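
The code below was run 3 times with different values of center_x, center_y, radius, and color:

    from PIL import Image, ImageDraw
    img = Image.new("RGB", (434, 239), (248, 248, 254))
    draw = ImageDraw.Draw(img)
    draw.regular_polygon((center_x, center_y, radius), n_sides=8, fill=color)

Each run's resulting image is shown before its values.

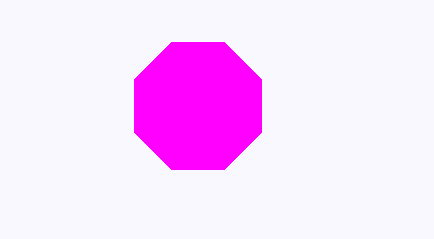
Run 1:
center_x = 198, center_y = 106, radius = 69, color = 'magenta'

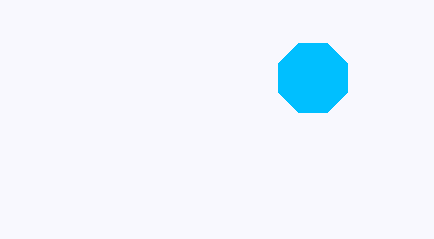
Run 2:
center_x = 313
center_y = 78
radius = 37
color = 'deepskyblue'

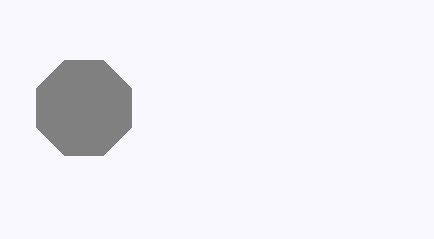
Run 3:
center_x = 84; center_y = 108; radius = 51; color = 'gray'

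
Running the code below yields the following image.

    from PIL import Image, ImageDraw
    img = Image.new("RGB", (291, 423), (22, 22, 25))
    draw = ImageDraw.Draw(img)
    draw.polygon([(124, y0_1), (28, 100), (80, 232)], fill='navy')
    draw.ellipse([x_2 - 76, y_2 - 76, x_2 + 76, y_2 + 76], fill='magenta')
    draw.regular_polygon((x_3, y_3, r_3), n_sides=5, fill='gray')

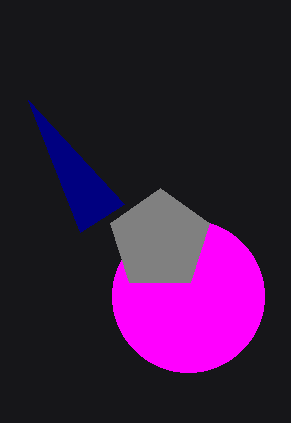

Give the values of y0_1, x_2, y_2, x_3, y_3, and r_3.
y0_1 = 204; x_2 = 188; y_2 = 296; x_3 = 160; y_3 = 240; r_3 = 52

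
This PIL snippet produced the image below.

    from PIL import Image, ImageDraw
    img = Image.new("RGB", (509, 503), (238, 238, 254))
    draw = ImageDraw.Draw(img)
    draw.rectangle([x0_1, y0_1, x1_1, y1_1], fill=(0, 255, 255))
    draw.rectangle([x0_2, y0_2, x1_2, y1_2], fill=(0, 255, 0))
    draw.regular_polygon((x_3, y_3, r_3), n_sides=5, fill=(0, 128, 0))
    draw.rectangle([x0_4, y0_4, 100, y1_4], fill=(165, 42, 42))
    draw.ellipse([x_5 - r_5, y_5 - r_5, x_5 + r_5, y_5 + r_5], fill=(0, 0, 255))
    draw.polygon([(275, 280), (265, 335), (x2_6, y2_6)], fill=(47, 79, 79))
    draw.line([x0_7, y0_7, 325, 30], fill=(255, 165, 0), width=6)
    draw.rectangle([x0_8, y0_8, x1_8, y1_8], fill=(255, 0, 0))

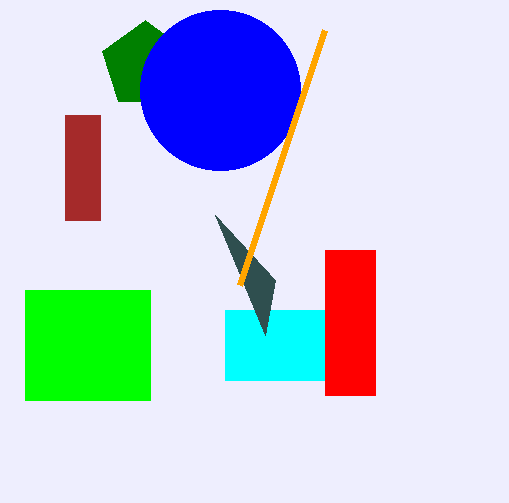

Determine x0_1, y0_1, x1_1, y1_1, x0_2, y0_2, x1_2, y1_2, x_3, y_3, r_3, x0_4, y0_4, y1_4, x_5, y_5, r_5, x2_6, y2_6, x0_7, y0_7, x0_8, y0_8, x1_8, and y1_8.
x0_1 = 225
y0_1 = 310
x1_1 = 325
y1_1 = 380
x0_2 = 25
y0_2 = 290
x1_2 = 150
y1_2 = 400
x_3 = 145
y_3 = 65
r_3 = 45
x0_4 = 65
y0_4 = 115
y1_4 = 220
x_5 = 220
y_5 = 90
r_5 = 80
x2_6 = 215
y2_6 = 215
x0_7 = 240
y0_7 = 285
x0_8 = 325
y0_8 = 250
x1_8 = 375
y1_8 = 395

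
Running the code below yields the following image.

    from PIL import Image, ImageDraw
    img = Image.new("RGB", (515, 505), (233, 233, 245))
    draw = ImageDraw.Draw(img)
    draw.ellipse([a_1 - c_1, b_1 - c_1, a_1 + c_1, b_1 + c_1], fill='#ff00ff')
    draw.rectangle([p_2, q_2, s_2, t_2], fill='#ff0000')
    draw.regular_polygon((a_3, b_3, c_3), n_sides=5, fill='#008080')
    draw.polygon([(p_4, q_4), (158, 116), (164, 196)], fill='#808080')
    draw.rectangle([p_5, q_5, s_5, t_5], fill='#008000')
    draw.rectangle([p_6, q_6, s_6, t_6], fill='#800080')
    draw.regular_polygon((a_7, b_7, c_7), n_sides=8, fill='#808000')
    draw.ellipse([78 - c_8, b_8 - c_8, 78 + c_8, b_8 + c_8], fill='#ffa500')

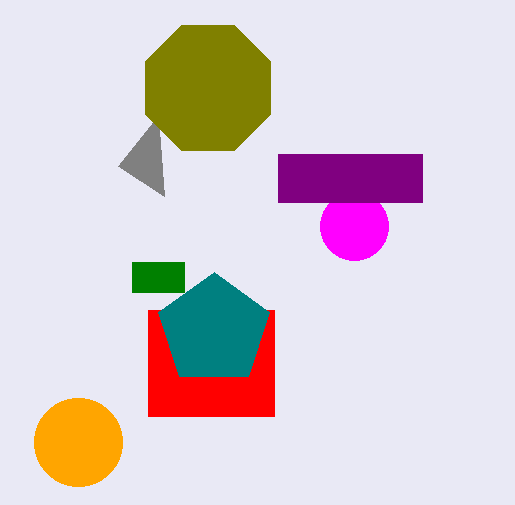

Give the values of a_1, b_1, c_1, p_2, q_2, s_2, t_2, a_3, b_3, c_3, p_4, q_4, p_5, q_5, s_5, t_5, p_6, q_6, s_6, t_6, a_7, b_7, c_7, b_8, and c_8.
a_1 = 354; b_1 = 226; c_1 = 34; p_2 = 148; q_2 = 310; s_2 = 274; t_2 = 416; a_3 = 214; b_3 = 330; c_3 = 58; p_4 = 118; q_4 = 166; p_5 = 132; q_5 = 262; s_5 = 184; t_5 = 292; p_6 = 278; q_6 = 154; s_6 = 422; t_6 = 202; a_7 = 208; b_7 = 88; c_7 = 68; b_8 = 442; c_8 = 44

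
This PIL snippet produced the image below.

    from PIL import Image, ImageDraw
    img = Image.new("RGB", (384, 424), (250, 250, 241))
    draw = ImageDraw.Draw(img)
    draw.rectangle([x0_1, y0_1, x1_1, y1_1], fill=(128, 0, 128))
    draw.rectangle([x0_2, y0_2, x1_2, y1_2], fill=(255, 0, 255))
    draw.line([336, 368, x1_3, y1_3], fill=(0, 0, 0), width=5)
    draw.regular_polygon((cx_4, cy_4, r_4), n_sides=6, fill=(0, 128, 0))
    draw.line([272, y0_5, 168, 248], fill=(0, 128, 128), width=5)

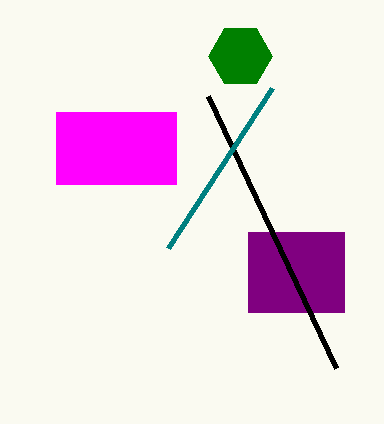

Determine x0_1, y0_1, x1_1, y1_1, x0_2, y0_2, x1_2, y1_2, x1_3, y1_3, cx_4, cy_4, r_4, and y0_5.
x0_1 = 248, y0_1 = 232, x1_1 = 344, y1_1 = 312, x0_2 = 56, y0_2 = 112, x1_2 = 176, y1_2 = 184, x1_3 = 208, y1_3 = 96, cx_4 = 240, cy_4 = 56, r_4 = 32, y0_5 = 88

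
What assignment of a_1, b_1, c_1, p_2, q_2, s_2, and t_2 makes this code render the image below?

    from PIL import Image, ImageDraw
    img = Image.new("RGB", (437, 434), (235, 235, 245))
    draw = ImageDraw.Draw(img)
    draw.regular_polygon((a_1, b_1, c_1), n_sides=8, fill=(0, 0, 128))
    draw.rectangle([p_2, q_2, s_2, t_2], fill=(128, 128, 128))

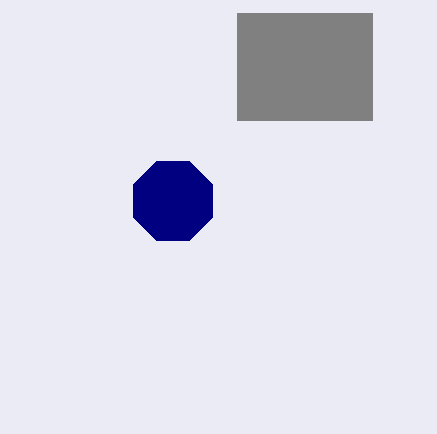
a_1 = 173; b_1 = 201; c_1 = 43; p_2 = 237; q_2 = 13; s_2 = 372; t_2 = 120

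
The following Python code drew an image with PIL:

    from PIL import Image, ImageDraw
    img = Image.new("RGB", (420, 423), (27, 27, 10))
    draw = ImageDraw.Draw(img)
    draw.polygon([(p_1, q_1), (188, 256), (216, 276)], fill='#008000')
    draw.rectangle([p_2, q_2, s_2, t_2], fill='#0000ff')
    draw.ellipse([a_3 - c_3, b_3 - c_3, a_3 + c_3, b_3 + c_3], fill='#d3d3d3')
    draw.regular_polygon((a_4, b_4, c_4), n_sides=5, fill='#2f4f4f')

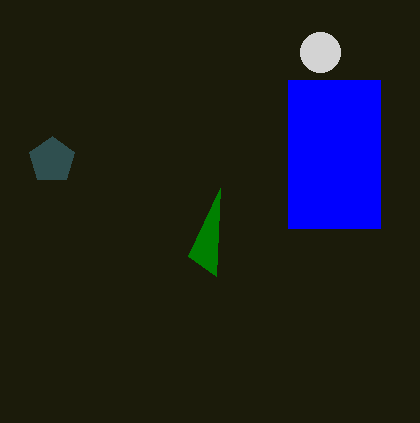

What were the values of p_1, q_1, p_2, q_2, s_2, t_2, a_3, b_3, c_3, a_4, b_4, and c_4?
p_1 = 220; q_1 = 188; p_2 = 288; q_2 = 80; s_2 = 380; t_2 = 228; a_3 = 320; b_3 = 52; c_3 = 20; a_4 = 52; b_4 = 160; c_4 = 24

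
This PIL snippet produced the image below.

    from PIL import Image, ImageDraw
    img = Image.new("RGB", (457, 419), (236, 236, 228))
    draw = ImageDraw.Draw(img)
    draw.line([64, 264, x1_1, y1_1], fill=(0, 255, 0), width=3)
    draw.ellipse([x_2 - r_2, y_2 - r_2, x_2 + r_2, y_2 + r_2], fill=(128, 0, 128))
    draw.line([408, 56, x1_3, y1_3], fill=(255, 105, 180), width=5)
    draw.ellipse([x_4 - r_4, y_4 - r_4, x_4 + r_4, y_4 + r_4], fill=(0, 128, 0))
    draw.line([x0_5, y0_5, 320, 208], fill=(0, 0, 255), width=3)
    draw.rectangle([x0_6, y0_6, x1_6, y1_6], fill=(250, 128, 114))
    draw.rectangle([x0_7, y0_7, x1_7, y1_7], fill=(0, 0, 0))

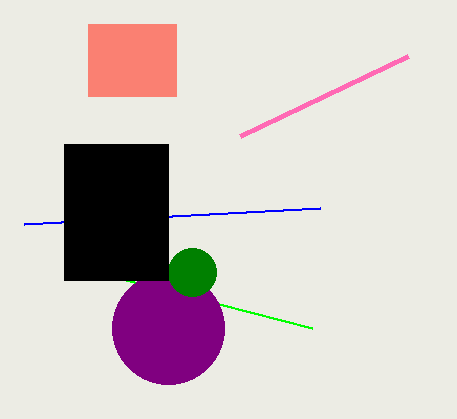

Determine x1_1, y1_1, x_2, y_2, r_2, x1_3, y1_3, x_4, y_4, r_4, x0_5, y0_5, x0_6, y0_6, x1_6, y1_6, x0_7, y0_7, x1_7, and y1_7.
x1_1 = 312
y1_1 = 328
x_2 = 168
y_2 = 328
r_2 = 56
x1_3 = 240
y1_3 = 136
x_4 = 192
y_4 = 272
r_4 = 24
x0_5 = 24
y0_5 = 224
x0_6 = 88
y0_6 = 24
x1_6 = 176
y1_6 = 96
x0_7 = 64
y0_7 = 144
x1_7 = 168
y1_7 = 280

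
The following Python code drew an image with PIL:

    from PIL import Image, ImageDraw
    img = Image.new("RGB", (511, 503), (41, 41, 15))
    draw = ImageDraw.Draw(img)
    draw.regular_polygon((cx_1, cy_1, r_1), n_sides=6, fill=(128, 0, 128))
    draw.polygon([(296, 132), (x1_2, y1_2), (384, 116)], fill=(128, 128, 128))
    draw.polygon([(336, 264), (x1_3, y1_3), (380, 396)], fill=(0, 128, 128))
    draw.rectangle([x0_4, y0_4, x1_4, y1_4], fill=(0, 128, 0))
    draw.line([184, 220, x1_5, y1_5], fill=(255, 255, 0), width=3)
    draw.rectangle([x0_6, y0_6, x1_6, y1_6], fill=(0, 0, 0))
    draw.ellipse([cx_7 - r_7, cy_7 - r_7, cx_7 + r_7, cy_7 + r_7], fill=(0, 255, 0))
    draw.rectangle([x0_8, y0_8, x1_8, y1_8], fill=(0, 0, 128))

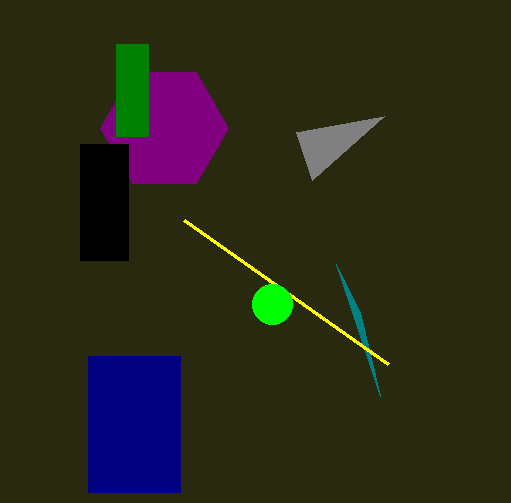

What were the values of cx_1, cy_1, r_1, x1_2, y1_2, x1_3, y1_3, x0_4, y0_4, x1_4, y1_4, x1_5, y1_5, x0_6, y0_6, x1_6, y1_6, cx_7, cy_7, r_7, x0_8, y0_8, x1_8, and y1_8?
cx_1 = 164
cy_1 = 128
r_1 = 64
x1_2 = 312
y1_2 = 180
x1_3 = 360
y1_3 = 312
x0_4 = 116
y0_4 = 44
x1_4 = 148
y1_4 = 136
x1_5 = 388
y1_5 = 364
x0_6 = 80
y0_6 = 144
x1_6 = 128
y1_6 = 260
cx_7 = 272
cy_7 = 304
r_7 = 20
x0_8 = 88
y0_8 = 356
x1_8 = 180
y1_8 = 492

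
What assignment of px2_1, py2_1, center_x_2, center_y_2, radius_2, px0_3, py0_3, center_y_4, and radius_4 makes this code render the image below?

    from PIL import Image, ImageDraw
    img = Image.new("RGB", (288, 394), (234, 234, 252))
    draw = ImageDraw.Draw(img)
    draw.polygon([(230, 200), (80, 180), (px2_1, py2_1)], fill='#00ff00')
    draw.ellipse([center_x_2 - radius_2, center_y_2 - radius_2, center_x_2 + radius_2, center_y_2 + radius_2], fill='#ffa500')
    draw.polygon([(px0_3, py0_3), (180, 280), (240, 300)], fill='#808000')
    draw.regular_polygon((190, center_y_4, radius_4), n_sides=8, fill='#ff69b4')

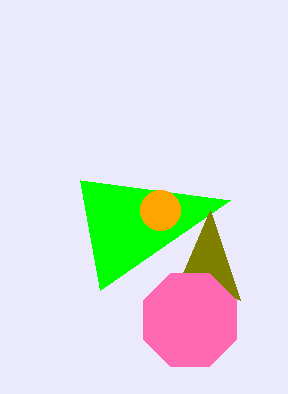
px2_1 = 100
py2_1 = 290
center_x_2 = 160
center_y_2 = 210
radius_2 = 20
px0_3 = 210
py0_3 = 210
center_y_4 = 320
radius_4 = 50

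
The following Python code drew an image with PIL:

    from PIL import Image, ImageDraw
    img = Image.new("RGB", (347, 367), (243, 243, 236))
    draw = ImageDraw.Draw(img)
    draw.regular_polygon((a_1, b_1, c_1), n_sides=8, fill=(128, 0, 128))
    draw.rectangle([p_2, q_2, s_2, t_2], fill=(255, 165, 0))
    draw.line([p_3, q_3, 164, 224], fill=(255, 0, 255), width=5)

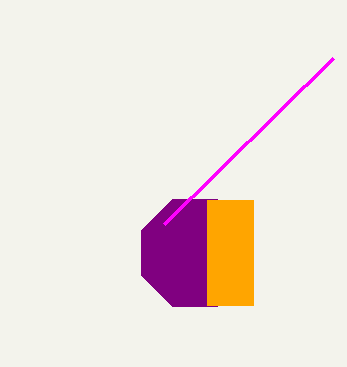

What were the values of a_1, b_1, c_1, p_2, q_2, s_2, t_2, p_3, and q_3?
a_1 = 195; b_1 = 253; c_1 = 58; p_2 = 207; q_2 = 200; s_2 = 253; t_2 = 305; p_3 = 333; q_3 = 58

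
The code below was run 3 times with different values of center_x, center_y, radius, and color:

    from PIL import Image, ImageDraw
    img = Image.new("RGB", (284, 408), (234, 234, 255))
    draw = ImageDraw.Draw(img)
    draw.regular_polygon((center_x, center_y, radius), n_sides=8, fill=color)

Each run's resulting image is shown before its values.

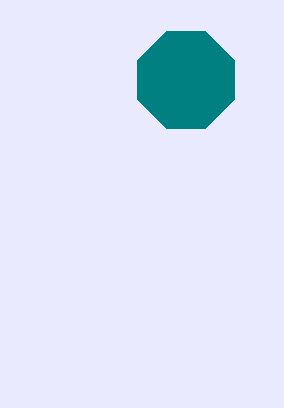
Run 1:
center_x = 186
center_y = 80
radius = 52
color = 'teal'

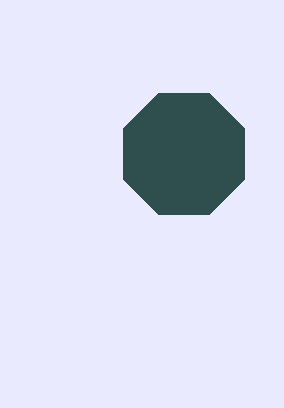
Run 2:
center_x = 184; center_y = 154; radius = 66; color = 'darkslategray'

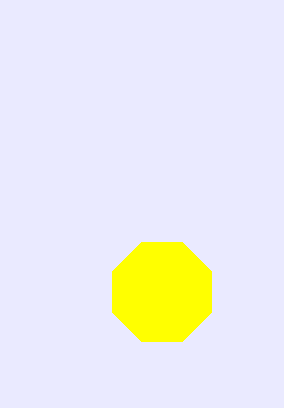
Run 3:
center_x = 162, center_y = 292, radius = 54, color = 'yellow'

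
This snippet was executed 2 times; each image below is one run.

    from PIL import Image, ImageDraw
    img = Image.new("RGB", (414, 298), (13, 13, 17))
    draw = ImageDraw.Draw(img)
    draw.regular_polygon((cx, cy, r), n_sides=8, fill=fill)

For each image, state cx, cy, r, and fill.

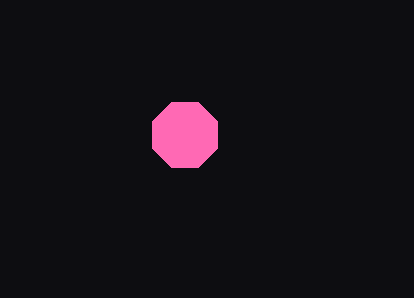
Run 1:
cx = 185
cy = 135
r = 35
fill = 'hotpink'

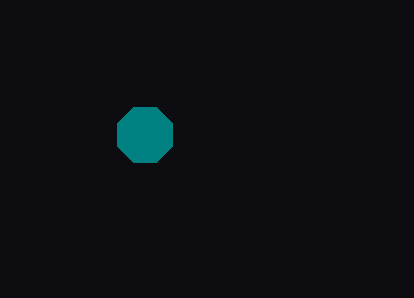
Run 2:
cx = 145; cy = 135; r = 30; fill = 'teal'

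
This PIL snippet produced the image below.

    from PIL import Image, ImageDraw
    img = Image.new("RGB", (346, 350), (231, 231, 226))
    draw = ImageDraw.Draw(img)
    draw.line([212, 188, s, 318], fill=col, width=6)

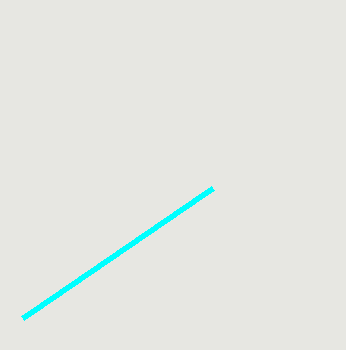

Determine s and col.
s = 22, col = 'cyan'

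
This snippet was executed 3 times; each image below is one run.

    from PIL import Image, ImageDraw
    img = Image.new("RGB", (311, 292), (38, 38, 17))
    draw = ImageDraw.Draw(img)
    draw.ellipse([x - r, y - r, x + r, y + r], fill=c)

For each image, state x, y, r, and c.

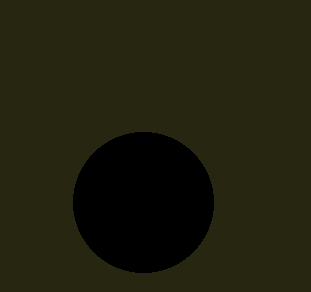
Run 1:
x = 143; y = 202; r = 70; c = 'black'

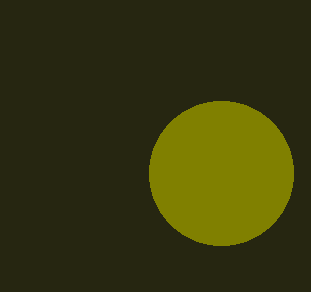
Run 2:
x = 221; y = 173; r = 72; c = 'olive'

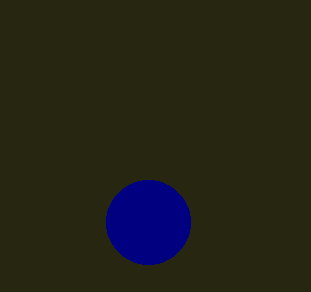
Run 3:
x = 148
y = 222
r = 42
c = 'navy'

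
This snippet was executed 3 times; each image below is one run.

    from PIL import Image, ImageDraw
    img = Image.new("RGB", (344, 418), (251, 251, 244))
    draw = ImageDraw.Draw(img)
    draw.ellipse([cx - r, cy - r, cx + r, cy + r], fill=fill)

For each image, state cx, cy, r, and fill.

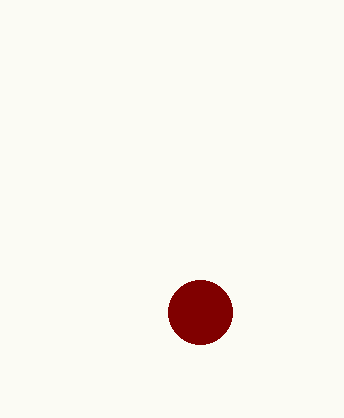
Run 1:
cx = 200
cy = 312
r = 32
fill = 'maroon'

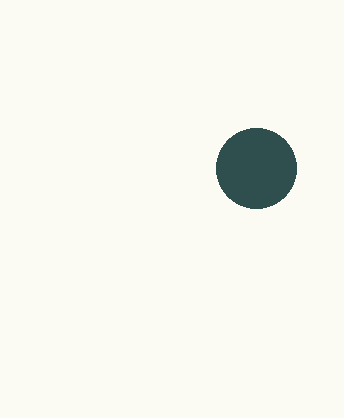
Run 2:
cx = 256; cy = 168; r = 40; fill = 'darkslategray'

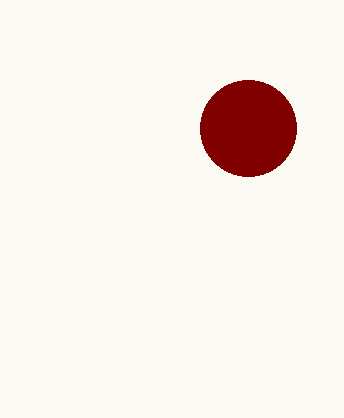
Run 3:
cx = 248
cy = 128
r = 48
fill = 'maroon'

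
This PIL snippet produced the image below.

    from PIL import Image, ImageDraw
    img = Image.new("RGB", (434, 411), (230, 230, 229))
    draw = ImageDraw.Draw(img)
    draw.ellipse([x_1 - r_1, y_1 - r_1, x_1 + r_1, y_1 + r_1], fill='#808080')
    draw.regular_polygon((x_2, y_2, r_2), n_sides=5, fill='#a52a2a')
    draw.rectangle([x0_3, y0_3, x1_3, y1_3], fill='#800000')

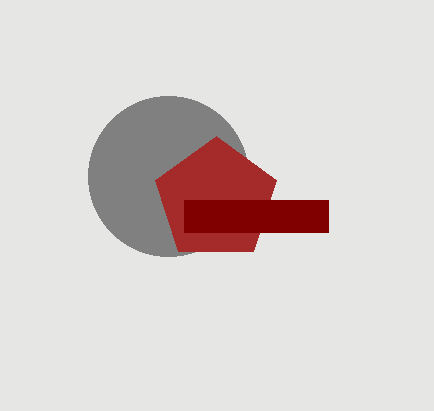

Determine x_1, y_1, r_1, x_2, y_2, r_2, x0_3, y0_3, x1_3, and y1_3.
x_1 = 168, y_1 = 176, r_1 = 80, x_2 = 216, y_2 = 200, r_2 = 64, x0_3 = 184, y0_3 = 200, x1_3 = 328, y1_3 = 232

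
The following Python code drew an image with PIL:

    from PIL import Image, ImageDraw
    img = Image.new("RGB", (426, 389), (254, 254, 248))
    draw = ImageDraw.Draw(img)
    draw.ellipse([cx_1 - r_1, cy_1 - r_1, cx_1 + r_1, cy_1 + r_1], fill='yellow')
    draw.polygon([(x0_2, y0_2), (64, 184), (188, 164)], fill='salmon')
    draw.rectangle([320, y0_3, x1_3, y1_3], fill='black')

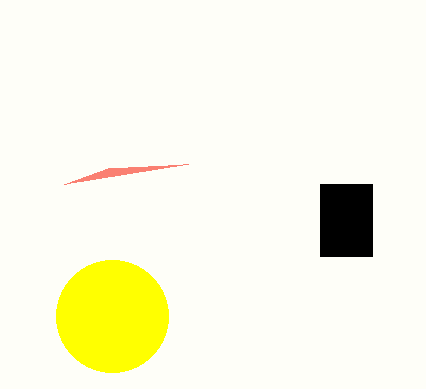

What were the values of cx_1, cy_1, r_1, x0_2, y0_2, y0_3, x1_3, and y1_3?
cx_1 = 112, cy_1 = 316, r_1 = 56, x0_2 = 108, y0_2 = 168, y0_3 = 184, x1_3 = 372, y1_3 = 256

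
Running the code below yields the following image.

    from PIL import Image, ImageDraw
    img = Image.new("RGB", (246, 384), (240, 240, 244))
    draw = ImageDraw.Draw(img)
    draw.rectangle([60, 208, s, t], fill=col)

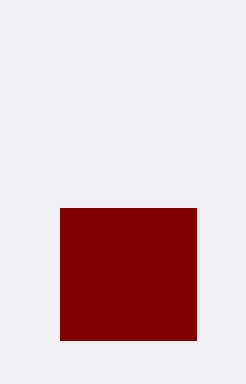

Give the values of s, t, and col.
s = 196, t = 340, col = 'maroon'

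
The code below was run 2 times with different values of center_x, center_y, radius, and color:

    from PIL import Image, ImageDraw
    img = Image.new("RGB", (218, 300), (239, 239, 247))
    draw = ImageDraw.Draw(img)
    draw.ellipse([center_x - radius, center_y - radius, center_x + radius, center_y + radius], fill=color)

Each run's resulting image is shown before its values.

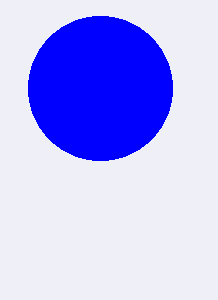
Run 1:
center_x = 100
center_y = 88
radius = 72
color = 'blue'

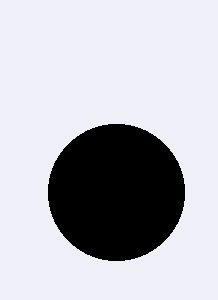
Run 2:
center_x = 116; center_y = 192; radius = 68; color = 'black'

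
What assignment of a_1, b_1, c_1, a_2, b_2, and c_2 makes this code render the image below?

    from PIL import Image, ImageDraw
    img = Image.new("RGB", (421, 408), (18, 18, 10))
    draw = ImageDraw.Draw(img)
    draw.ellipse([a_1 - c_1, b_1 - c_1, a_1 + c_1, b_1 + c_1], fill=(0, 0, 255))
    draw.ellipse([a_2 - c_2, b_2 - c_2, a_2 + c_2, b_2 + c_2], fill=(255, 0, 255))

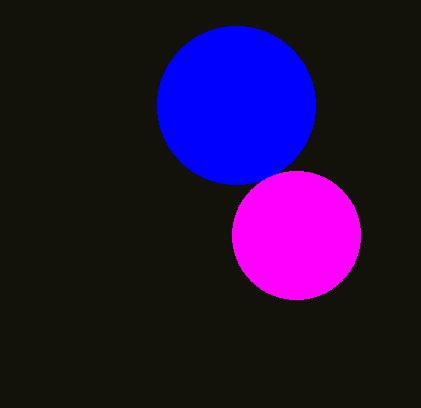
a_1 = 236; b_1 = 105; c_1 = 79; a_2 = 296; b_2 = 235; c_2 = 64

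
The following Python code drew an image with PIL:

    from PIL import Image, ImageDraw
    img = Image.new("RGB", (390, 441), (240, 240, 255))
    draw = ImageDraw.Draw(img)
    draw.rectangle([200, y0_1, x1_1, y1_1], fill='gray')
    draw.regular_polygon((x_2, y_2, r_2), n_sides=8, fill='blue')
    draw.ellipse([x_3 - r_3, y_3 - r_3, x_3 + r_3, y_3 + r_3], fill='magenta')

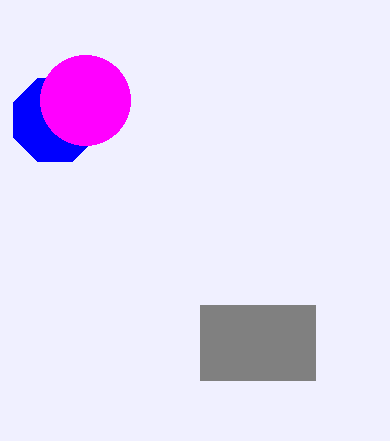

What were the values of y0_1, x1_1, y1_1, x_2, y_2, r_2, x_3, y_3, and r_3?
y0_1 = 305; x1_1 = 315; y1_1 = 380; x_2 = 55; y_2 = 120; r_2 = 45; x_3 = 85; y_3 = 100; r_3 = 45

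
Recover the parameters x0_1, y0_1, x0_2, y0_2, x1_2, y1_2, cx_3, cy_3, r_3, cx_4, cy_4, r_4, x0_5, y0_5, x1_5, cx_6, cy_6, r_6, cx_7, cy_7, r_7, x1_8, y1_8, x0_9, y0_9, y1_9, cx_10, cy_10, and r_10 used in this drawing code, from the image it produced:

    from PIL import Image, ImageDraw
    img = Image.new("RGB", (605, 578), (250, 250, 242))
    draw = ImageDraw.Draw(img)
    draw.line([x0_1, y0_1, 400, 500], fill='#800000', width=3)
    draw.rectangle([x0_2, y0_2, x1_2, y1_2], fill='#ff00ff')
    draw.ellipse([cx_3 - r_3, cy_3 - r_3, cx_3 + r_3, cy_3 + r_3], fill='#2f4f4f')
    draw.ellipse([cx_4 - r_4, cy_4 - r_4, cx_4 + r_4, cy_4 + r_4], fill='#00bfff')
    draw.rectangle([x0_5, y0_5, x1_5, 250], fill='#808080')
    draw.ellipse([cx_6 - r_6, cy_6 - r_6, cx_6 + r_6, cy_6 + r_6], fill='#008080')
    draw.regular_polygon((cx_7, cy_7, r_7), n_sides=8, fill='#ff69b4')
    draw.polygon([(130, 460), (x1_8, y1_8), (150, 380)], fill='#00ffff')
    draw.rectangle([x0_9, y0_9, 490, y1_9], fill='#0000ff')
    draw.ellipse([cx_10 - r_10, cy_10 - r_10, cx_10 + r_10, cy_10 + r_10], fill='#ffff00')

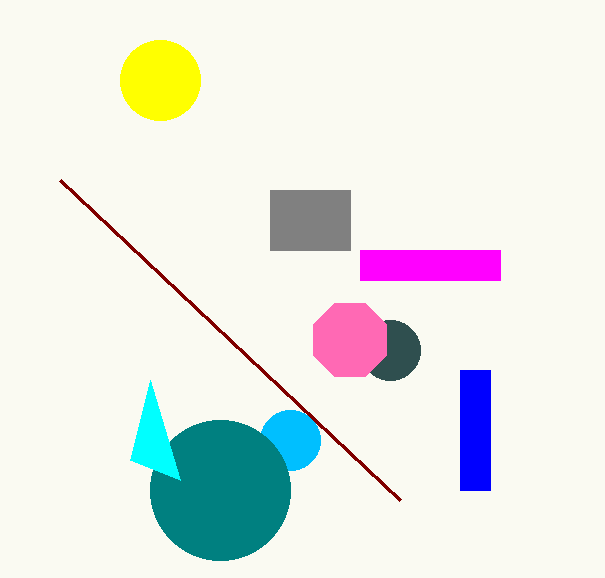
x0_1 = 60, y0_1 = 180, x0_2 = 360, y0_2 = 250, x1_2 = 500, y1_2 = 280, cx_3 = 390, cy_3 = 350, r_3 = 30, cx_4 = 290, cy_4 = 440, r_4 = 30, x0_5 = 270, y0_5 = 190, x1_5 = 350, cx_6 = 220, cy_6 = 490, r_6 = 70, cx_7 = 350, cy_7 = 340, r_7 = 40, x1_8 = 180, y1_8 = 480, x0_9 = 460, y0_9 = 370, y1_9 = 490, cx_10 = 160, cy_10 = 80, r_10 = 40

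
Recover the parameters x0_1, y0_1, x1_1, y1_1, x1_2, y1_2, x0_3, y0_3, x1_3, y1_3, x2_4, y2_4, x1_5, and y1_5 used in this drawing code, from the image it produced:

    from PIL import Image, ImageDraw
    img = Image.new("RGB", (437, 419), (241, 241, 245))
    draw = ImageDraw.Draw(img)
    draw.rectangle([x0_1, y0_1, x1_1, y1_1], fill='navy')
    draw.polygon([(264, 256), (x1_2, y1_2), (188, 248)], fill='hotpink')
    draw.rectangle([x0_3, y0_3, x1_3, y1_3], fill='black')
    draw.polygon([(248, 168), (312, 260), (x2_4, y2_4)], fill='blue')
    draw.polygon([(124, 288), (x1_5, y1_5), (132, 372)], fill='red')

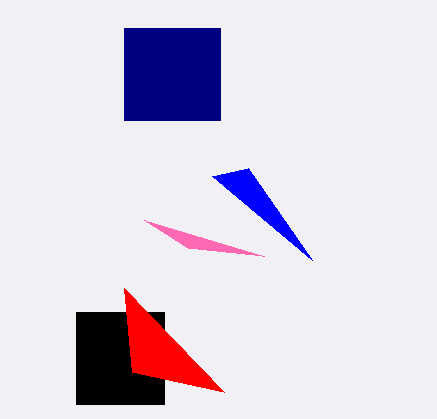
x0_1 = 124
y0_1 = 28
x1_1 = 220
y1_1 = 120
x1_2 = 144
y1_2 = 220
x0_3 = 76
y0_3 = 312
x1_3 = 164
y1_3 = 404
x2_4 = 212
y2_4 = 176
x1_5 = 224
y1_5 = 392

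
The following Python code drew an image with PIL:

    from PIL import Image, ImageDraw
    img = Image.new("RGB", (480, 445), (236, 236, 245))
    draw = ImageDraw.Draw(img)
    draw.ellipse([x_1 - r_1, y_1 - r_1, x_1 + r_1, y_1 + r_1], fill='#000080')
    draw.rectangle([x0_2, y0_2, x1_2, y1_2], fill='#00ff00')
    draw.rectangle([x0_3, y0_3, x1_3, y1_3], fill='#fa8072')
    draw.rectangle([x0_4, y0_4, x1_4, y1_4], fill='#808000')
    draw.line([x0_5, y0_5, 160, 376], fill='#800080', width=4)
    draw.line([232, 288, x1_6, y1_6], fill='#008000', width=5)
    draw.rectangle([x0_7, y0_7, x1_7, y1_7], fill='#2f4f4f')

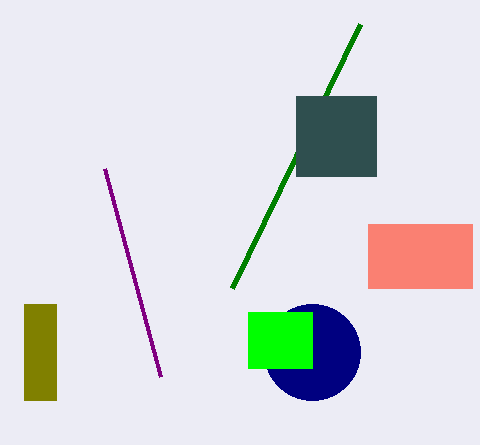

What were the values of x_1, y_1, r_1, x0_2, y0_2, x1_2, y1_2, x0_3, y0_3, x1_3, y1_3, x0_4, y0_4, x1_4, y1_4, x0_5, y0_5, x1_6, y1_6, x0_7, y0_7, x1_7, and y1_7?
x_1 = 312
y_1 = 352
r_1 = 48
x0_2 = 248
y0_2 = 312
x1_2 = 312
y1_2 = 368
x0_3 = 368
y0_3 = 224
x1_3 = 472
y1_3 = 288
x0_4 = 24
y0_4 = 304
x1_4 = 56
y1_4 = 400
x0_5 = 104
y0_5 = 168
x1_6 = 360
y1_6 = 24
x0_7 = 296
y0_7 = 96
x1_7 = 376
y1_7 = 176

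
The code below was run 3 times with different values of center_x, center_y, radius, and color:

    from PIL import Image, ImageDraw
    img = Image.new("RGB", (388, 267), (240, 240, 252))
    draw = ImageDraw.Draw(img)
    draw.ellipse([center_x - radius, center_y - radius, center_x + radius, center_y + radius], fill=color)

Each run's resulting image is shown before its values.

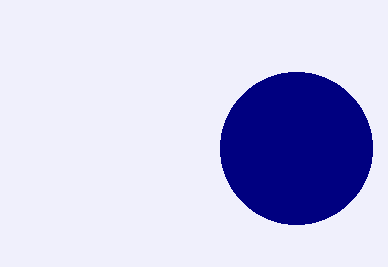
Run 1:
center_x = 296; center_y = 148; radius = 76; color = 'navy'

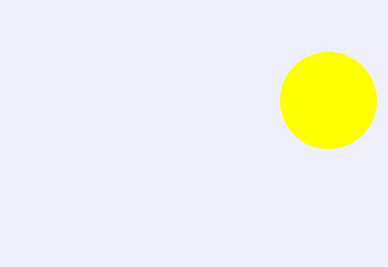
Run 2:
center_x = 328, center_y = 100, radius = 48, color = 'yellow'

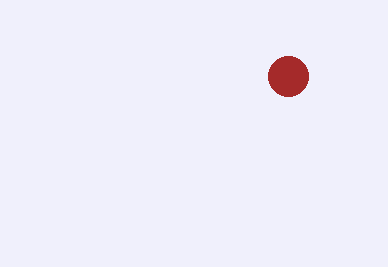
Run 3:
center_x = 288
center_y = 76
radius = 20
color = 'brown'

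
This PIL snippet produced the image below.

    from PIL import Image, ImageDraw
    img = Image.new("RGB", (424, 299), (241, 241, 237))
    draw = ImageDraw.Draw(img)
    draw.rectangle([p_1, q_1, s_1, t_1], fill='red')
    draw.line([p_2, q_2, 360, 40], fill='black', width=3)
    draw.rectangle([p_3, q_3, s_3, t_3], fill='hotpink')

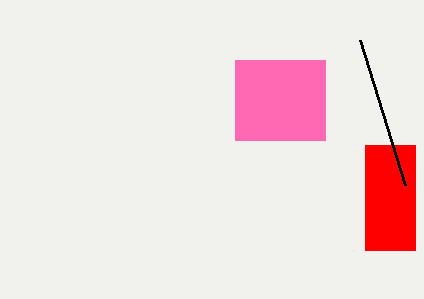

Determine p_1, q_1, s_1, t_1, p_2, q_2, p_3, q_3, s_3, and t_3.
p_1 = 365, q_1 = 145, s_1 = 415, t_1 = 250, p_2 = 405, q_2 = 185, p_3 = 235, q_3 = 60, s_3 = 325, t_3 = 140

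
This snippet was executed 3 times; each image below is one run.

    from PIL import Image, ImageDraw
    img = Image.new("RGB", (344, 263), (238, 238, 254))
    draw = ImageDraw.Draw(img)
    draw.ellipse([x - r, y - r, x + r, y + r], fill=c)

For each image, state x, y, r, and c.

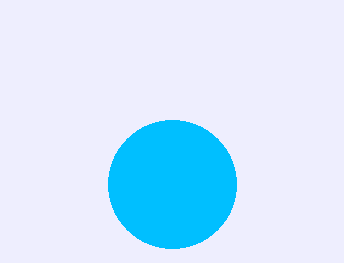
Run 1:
x = 172
y = 184
r = 64
c = 'deepskyblue'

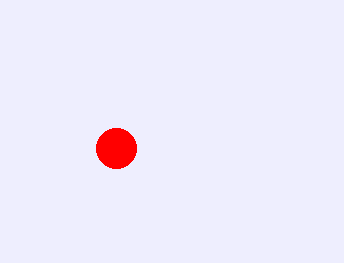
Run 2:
x = 116; y = 148; r = 20; c = 'red'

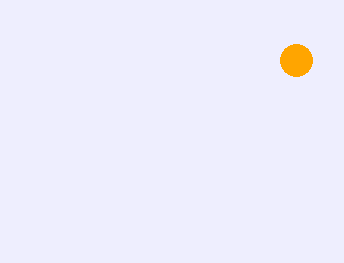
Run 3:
x = 296
y = 60
r = 16
c = 'orange'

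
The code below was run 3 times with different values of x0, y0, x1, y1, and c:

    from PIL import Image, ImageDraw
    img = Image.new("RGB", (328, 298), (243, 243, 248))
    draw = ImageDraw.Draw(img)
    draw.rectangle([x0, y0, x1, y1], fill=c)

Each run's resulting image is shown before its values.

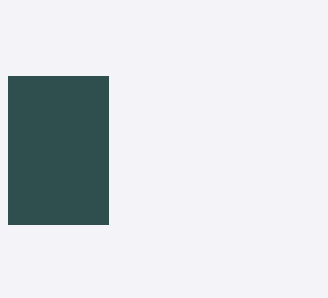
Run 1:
x0 = 8, y0 = 76, x1 = 108, y1 = 224, c = 'darkslategray'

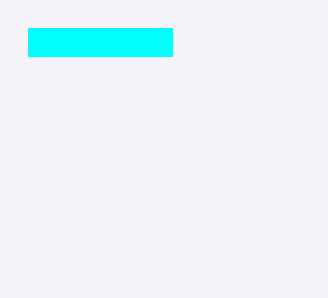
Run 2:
x0 = 28, y0 = 28, x1 = 172, y1 = 56, c = 'cyan'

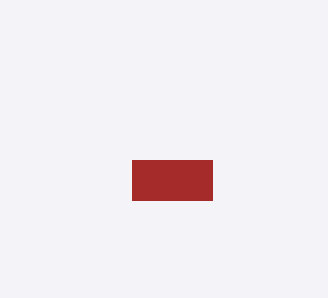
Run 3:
x0 = 132; y0 = 160; x1 = 212; y1 = 200; c = 'brown'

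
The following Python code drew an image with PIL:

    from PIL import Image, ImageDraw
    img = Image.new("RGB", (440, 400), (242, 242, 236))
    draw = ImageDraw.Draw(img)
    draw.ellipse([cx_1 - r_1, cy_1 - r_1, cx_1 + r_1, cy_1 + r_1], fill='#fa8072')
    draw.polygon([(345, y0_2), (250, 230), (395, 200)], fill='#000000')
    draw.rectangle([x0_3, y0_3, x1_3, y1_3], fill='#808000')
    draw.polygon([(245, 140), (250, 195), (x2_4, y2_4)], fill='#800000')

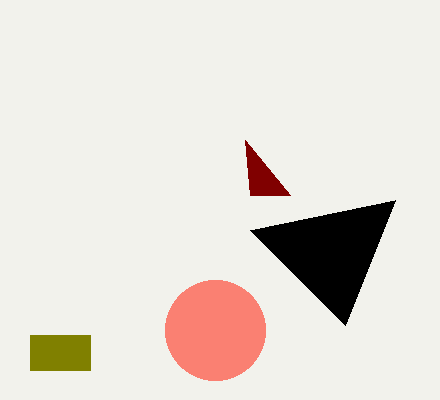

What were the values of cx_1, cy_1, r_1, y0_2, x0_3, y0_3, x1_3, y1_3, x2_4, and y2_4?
cx_1 = 215
cy_1 = 330
r_1 = 50
y0_2 = 325
x0_3 = 30
y0_3 = 335
x1_3 = 90
y1_3 = 370
x2_4 = 290
y2_4 = 195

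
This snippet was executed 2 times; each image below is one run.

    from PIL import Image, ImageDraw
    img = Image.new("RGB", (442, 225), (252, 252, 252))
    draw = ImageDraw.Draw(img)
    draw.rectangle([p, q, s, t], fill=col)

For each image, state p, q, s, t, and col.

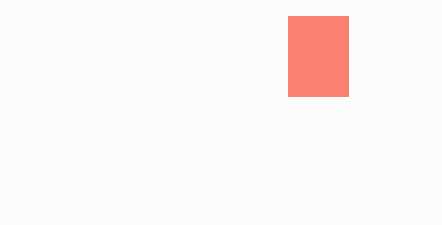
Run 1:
p = 288, q = 16, s = 348, t = 96, col = 'salmon'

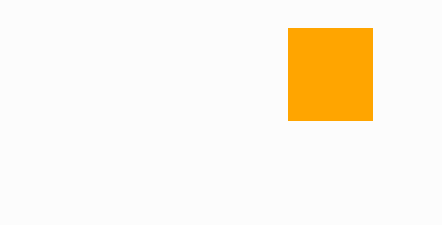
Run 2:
p = 288
q = 28
s = 372
t = 120
col = 'orange'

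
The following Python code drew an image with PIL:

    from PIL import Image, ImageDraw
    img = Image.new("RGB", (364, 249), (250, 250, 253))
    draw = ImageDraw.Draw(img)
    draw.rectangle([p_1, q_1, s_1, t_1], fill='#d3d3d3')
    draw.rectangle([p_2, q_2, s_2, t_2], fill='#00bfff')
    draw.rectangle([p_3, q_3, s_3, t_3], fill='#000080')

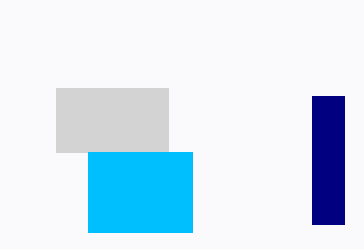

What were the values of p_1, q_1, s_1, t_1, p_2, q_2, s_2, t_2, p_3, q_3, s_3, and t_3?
p_1 = 56; q_1 = 88; s_1 = 168; t_1 = 152; p_2 = 88; q_2 = 152; s_2 = 192; t_2 = 232; p_3 = 312; q_3 = 96; s_3 = 344; t_3 = 224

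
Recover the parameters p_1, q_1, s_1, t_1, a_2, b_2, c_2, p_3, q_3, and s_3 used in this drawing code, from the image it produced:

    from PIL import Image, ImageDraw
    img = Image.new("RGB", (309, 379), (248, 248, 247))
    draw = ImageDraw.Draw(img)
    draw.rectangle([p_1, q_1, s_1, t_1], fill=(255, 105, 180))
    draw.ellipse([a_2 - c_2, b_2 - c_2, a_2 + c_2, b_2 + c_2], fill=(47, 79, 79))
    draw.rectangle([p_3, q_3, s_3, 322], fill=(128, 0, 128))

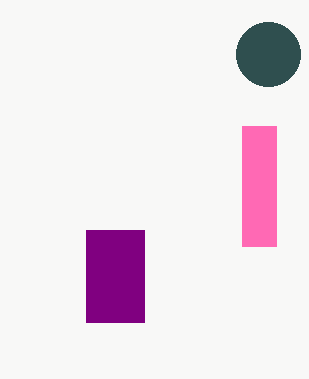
p_1 = 242, q_1 = 126, s_1 = 276, t_1 = 246, a_2 = 268, b_2 = 54, c_2 = 32, p_3 = 86, q_3 = 230, s_3 = 144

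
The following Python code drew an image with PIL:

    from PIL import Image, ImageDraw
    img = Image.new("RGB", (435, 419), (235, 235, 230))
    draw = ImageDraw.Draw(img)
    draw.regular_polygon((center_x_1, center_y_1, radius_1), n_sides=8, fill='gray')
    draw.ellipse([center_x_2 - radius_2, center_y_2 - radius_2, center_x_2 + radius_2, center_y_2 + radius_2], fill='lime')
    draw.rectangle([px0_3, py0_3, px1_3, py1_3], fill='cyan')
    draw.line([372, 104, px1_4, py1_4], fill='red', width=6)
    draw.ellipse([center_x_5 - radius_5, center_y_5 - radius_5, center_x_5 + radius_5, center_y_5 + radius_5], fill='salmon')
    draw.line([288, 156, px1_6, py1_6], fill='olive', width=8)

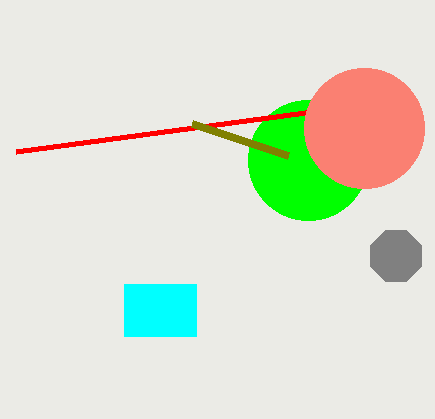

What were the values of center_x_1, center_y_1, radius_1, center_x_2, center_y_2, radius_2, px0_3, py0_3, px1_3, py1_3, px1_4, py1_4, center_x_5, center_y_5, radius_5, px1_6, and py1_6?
center_x_1 = 396; center_y_1 = 256; radius_1 = 28; center_x_2 = 308; center_y_2 = 160; radius_2 = 60; px0_3 = 124; py0_3 = 284; px1_3 = 196; py1_3 = 336; px1_4 = 16; py1_4 = 152; center_x_5 = 364; center_y_5 = 128; radius_5 = 60; px1_6 = 192; py1_6 = 124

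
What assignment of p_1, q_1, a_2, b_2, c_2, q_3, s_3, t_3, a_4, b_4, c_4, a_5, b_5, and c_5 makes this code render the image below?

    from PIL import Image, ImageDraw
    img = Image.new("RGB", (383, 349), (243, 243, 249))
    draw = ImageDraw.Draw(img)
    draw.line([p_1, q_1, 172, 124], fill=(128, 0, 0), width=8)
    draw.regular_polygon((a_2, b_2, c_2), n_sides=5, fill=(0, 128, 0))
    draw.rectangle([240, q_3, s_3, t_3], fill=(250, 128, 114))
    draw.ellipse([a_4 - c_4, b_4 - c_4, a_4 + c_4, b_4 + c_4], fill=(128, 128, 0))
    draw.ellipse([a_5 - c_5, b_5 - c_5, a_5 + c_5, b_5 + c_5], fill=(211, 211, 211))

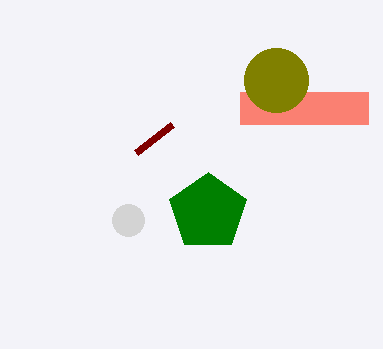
p_1 = 136
q_1 = 152
a_2 = 208
b_2 = 212
c_2 = 40
q_3 = 92
s_3 = 368
t_3 = 124
a_4 = 276
b_4 = 80
c_4 = 32
a_5 = 128
b_5 = 220
c_5 = 16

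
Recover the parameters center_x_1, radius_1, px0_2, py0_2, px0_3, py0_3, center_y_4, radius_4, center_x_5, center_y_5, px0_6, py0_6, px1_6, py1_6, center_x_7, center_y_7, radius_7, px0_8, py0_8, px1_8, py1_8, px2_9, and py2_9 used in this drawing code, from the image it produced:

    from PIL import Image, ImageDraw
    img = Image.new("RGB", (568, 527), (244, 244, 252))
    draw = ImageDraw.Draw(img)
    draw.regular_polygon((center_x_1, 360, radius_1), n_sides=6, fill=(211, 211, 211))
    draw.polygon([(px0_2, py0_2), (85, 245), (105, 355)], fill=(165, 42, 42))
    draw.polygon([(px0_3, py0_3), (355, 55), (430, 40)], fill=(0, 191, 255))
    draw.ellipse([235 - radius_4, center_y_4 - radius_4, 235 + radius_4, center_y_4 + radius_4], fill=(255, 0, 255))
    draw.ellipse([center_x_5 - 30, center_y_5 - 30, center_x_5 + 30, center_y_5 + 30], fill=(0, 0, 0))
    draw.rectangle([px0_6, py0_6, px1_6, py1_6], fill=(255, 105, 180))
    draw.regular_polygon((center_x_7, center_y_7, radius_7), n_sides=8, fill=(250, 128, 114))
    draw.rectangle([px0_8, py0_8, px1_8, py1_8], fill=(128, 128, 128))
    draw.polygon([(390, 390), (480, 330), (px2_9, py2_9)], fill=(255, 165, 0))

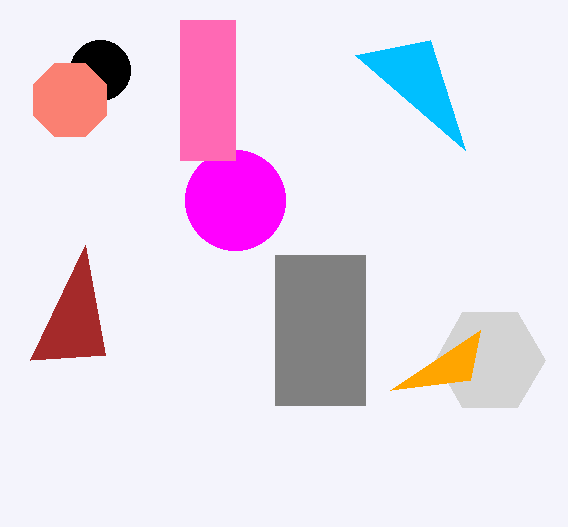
center_x_1 = 490, radius_1 = 55, px0_2 = 30, py0_2 = 360, px0_3 = 465, py0_3 = 150, center_y_4 = 200, radius_4 = 50, center_x_5 = 100, center_y_5 = 70, px0_6 = 180, py0_6 = 20, px1_6 = 235, py1_6 = 160, center_x_7 = 70, center_y_7 = 100, radius_7 = 40, px0_8 = 275, py0_8 = 255, px1_8 = 365, py1_8 = 405, px2_9 = 470, py2_9 = 380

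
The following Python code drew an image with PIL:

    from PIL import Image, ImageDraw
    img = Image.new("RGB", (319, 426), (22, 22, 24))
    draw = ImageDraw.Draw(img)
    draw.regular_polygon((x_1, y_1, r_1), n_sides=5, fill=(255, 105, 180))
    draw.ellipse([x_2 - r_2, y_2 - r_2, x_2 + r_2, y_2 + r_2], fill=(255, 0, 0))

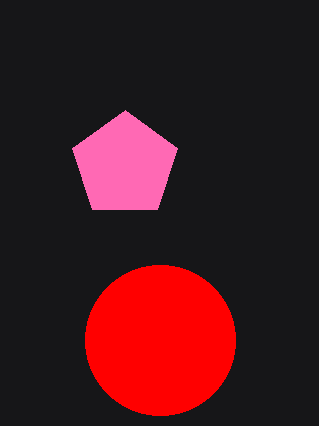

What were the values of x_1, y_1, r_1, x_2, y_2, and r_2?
x_1 = 125
y_1 = 165
r_1 = 55
x_2 = 160
y_2 = 340
r_2 = 75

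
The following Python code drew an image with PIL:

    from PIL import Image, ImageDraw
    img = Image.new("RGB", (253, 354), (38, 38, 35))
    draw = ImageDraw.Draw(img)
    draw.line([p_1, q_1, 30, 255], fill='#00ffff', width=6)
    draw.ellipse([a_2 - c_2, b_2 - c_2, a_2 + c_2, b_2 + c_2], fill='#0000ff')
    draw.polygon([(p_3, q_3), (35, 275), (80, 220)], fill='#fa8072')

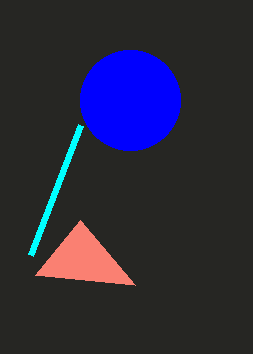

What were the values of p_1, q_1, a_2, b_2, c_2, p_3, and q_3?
p_1 = 80, q_1 = 125, a_2 = 130, b_2 = 100, c_2 = 50, p_3 = 135, q_3 = 285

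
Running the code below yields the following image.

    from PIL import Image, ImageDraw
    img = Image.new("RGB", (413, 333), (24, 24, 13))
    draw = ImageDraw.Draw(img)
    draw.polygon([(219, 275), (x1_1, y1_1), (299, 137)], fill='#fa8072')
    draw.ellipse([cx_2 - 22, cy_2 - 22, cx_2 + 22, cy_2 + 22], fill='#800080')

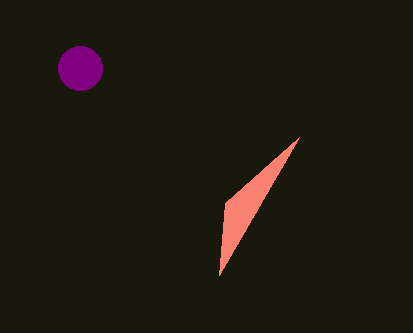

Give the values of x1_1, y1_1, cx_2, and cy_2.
x1_1 = 225, y1_1 = 203, cx_2 = 80, cy_2 = 68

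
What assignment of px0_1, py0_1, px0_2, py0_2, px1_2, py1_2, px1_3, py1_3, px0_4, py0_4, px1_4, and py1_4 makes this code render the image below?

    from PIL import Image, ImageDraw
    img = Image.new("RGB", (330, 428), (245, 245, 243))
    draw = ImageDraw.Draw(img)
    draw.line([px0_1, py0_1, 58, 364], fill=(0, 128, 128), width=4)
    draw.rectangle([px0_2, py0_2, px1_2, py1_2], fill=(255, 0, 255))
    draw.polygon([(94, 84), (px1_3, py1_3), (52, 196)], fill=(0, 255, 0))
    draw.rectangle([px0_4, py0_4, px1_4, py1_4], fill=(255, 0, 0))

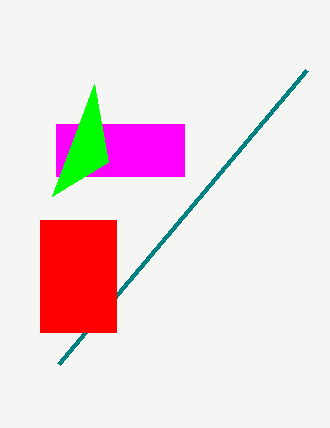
px0_1 = 306; py0_1 = 70; px0_2 = 56; py0_2 = 124; px1_2 = 184; py1_2 = 176; px1_3 = 108; py1_3 = 162; px0_4 = 40; py0_4 = 220; px1_4 = 116; py1_4 = 332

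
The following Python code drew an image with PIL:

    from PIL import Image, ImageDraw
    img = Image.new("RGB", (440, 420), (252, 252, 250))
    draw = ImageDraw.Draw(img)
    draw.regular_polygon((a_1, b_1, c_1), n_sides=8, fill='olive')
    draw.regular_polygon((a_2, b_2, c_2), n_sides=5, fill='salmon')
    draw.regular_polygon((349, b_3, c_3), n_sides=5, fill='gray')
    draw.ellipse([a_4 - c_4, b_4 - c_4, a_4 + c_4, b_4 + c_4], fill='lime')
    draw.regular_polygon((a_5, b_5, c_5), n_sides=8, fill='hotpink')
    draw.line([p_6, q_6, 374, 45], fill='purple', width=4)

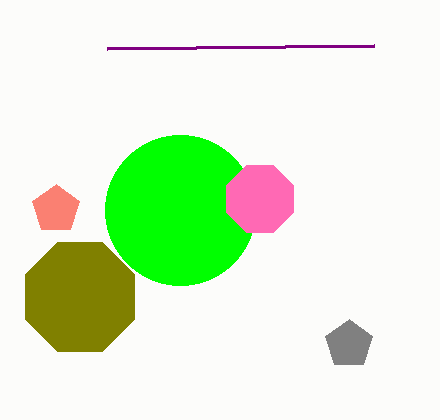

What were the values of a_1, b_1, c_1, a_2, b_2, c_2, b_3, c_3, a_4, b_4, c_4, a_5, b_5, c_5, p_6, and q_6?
a_1 = 80, b_1 = 297, c_1 = 59, a_2 = 56, b_2 = 209, c_2 = 25, b_3 = 344, c_3 = 25, a_4 = 180, b_4 = 210, c_4 = 75, a_5 = 260, b_5 = 199, c_5 = 36, p_6 = 107, q_6 = 48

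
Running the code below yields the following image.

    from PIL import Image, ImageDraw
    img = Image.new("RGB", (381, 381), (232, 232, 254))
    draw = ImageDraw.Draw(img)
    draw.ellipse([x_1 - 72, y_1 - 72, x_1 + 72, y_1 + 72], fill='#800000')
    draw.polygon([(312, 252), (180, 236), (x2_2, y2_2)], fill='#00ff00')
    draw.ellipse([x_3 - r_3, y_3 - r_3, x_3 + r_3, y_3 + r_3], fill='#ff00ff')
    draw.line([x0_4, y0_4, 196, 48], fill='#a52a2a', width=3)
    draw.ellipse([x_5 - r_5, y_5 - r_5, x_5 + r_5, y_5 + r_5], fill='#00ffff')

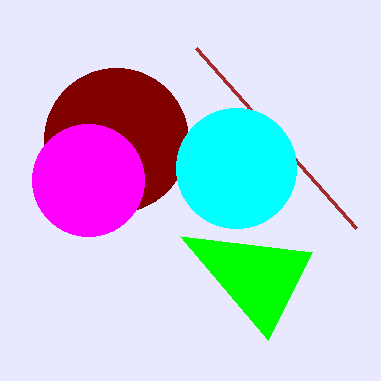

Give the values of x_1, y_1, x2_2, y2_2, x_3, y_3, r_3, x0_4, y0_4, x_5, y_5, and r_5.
x_1 = 116, y_1 = 140, x2_2 = 268, y2_2 = 340, x_3 = 88, y_3 = 180, r_3 = 56, x0_4 = 356, y0_4 = 228, x_5 = 236, y_5 = 168, r_5 = 60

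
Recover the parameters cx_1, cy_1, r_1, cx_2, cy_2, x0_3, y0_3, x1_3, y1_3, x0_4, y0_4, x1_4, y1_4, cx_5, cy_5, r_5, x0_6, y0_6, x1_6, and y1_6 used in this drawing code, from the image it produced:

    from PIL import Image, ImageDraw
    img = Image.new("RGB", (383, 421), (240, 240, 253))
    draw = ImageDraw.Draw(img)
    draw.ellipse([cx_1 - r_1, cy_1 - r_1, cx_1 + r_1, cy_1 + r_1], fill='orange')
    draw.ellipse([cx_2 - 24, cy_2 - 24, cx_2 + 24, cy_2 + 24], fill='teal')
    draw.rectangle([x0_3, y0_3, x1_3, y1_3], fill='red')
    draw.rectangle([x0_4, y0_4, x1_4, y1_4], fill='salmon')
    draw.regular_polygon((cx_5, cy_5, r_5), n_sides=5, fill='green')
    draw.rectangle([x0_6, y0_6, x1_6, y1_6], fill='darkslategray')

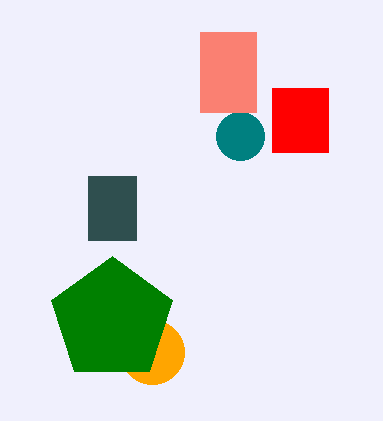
cx_1 = 152; cy_1 = 352; r_1 = 32; cx_2 = 240; cy_2 = 136; x0_3 = 272; y0_3 = 88; x1_3 = 328; y1_3 = 152; x0_4 = 200; y0_4 = 32; x1_4 = 256; y1_4 = 112; cx_5 = 112; cy_5 = 320; r_5 = 64; x0_6 = 88; y0_6 = 176; x1_6 = 136; y1_6 = 240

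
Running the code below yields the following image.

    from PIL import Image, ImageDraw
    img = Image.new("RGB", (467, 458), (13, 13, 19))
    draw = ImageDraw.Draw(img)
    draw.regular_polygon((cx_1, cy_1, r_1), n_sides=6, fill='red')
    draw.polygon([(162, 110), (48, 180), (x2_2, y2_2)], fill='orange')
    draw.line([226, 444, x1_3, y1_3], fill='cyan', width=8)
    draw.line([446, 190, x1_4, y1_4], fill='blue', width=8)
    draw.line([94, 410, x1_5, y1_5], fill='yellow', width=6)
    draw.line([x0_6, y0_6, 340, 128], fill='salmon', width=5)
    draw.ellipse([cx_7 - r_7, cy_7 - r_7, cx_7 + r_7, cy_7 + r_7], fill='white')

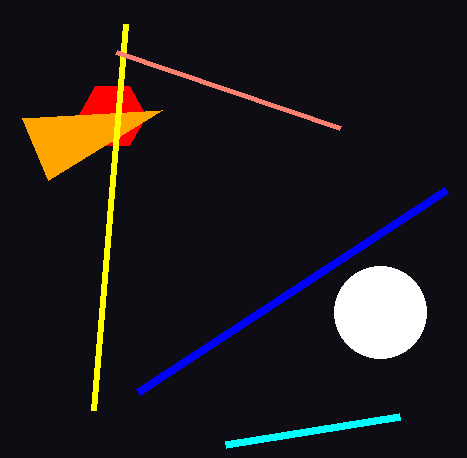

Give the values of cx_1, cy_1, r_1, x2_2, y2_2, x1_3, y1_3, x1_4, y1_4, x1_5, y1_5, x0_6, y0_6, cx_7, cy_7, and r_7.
cx_1 = 112
cy_1 = 116
r_1 = 34
x2_2 = 22
y2_2 = 118
x1_3 = 400
y1_3 = 416
x1_4 = 138
y1_4 = 392
x1_5 = 126
y1_5 = 24
x0_6 = 116
y0_6 = 52
cx_7 = 380
cy_7 = 312
r_7 = 46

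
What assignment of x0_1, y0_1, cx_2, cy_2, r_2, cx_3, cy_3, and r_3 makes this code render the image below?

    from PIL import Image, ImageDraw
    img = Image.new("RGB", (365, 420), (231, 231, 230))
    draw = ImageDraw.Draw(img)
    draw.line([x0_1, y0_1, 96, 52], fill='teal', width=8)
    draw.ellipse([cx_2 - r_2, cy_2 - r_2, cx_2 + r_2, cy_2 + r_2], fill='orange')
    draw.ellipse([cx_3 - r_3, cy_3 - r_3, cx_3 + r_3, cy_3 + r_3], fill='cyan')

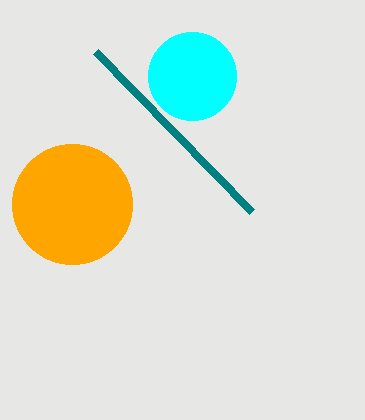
x0_1 = 252; y0_1 = 212; cx_2 = 72; cy_2 = 204; r_2 = 60; cx_3 = 192; cy_3 = 76; r_3 = 44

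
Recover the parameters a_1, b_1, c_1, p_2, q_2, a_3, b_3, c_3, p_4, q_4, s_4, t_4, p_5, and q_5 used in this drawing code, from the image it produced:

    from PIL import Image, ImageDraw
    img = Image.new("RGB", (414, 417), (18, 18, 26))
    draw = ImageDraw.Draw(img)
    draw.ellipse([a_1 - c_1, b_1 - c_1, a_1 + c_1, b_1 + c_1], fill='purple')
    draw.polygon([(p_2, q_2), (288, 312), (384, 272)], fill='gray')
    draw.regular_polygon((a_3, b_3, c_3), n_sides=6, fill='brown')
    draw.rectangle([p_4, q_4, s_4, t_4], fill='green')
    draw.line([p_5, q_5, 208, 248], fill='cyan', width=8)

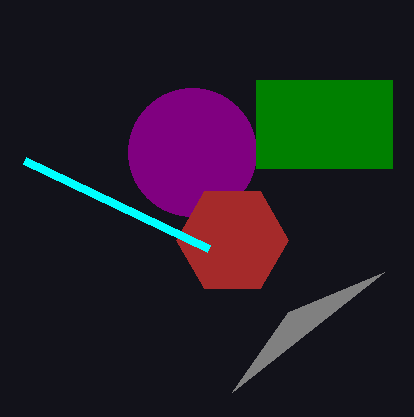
a_1 = 192
b_1 = 152
c_1 = 64
p_2 = 232
q_2 = 392
a_3 = 232
b_3 = 240
c_3 = 56
p_4 = 256
q_4 = 80
s_4 = 392
t_4 = 168
p_5 = 24
q_5 = 160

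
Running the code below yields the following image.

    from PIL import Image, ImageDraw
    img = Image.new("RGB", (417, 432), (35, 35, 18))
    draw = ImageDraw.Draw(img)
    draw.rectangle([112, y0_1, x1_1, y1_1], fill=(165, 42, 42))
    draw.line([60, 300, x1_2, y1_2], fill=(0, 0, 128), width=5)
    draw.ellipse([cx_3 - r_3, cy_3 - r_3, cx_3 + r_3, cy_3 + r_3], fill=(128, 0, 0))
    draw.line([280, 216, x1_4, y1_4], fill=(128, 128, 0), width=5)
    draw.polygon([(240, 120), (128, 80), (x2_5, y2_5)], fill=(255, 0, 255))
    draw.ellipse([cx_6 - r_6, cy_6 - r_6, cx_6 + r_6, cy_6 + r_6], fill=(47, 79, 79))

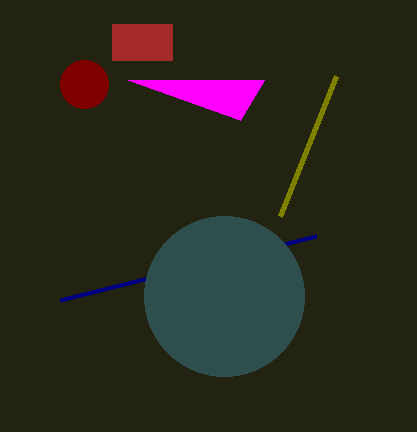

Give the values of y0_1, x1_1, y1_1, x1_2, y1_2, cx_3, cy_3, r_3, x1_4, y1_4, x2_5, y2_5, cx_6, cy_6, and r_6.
y0_1 = 24, x1_1 = 172, y1_1 = 60, x1_2 = 316, y1_2 = 236, cx_3 = 84, cy_3 = 84, r_3 = 24, x1_4 = 336, y1_4 = 76, x2_5 = 264, y2_5 = 80, cx_6 = 224, cy_6 = 296, r_6 = 80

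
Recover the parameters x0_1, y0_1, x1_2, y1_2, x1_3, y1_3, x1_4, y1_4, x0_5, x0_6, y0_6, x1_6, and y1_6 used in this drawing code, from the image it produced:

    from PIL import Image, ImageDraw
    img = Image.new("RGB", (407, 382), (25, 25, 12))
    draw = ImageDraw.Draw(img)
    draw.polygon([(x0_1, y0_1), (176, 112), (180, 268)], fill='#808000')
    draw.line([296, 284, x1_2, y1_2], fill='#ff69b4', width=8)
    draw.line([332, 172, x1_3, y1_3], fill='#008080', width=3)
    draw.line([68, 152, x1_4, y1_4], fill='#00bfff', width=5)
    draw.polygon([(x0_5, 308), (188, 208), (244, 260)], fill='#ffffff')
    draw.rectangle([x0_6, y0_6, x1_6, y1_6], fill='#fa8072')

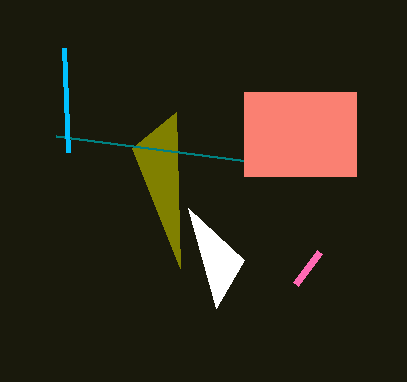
x0_1 = 132
y0_1 = 148
x1_2 = 320
y1_2 = 252
x1_3 = 56
y1_3 = 136
x1_4 = 64
y1_4 = 48
x0_5 = 216
x0_6 = 244
y0_6 = 92
x1_6 = 356
y1_6 = 176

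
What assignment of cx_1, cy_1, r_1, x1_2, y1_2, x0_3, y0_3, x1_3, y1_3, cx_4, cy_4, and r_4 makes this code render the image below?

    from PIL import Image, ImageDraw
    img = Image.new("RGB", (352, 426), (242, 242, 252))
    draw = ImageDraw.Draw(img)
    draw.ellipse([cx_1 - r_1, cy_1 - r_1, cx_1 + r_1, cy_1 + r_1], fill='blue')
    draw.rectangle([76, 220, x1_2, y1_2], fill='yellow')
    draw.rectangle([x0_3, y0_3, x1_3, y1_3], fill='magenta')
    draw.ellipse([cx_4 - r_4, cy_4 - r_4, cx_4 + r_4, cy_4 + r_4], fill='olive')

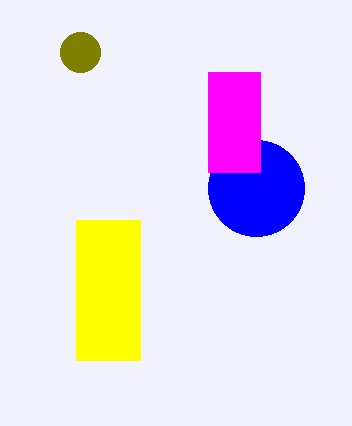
cx_1 = 256, cy_1 = 188, r_1 = 48, x1_2 = 140, y1_2 = 360, x0_3 = 208, y0_3 = 72, x1_3 = 260, y1_3 = 172, cx_4 = 80, cy_4 = 52, r_4 = 20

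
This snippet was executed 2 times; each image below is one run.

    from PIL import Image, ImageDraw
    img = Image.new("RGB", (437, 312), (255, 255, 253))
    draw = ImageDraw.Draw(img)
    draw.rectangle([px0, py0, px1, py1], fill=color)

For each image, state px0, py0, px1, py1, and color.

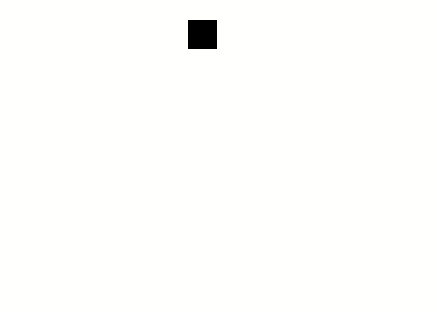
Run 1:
px0 = 188, py0 = 20, px1 = 216, py1 = 48, color = 'black'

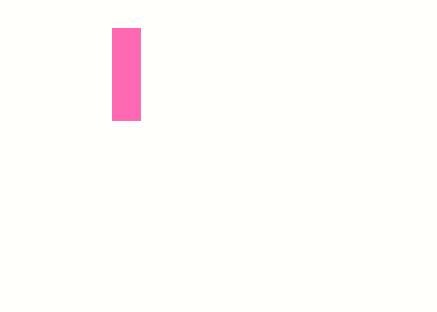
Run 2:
px0 = 112; py0 = 28; px1 = 140; py1 = 120; color = 'hotpink'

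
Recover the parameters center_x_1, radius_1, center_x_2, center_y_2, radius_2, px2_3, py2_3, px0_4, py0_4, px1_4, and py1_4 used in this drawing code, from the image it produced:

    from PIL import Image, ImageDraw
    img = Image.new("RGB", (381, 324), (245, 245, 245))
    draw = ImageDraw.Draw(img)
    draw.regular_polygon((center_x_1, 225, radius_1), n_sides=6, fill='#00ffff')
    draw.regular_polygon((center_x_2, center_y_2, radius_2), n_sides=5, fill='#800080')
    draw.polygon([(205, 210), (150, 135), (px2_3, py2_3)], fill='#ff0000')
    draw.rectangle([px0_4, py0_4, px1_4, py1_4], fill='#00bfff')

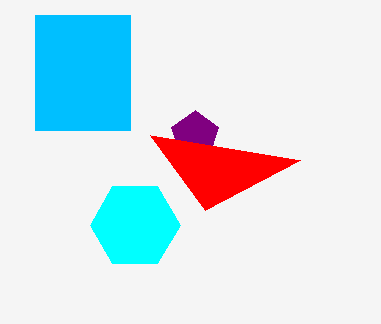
center_x_1 = 135
radius_1 = 45
center_x_2 = 195
center_y_2 = 135
radius_2 = 25
px2_3 = 300
py2_3 = 160
px0_4 = 35
py0_4 = 15
px1_4 = 130
py1_4 = 130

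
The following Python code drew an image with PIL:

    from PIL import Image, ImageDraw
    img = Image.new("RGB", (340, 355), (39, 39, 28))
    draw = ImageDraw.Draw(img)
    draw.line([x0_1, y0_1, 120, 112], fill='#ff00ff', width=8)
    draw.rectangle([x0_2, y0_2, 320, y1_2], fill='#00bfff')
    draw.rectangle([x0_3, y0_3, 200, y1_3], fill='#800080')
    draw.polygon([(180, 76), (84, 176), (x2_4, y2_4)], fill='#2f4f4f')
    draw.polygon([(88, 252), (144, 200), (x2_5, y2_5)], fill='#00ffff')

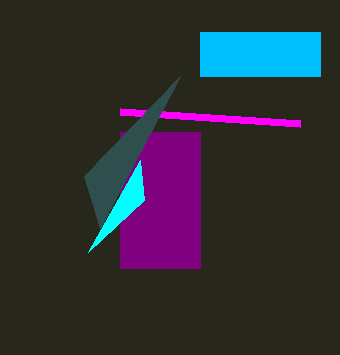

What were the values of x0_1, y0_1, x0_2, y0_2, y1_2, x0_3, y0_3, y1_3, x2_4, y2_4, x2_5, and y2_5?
x0_1 = 300; y0_1 = 124; x0_2 = 200; y0_2 = 32; y1_2 = 76; x0_3 = 120; y0_3 = 132; y1_3 = 268; x2_4 = 100; y2_4 = 228; x2_5 = 140; y2_5 = 160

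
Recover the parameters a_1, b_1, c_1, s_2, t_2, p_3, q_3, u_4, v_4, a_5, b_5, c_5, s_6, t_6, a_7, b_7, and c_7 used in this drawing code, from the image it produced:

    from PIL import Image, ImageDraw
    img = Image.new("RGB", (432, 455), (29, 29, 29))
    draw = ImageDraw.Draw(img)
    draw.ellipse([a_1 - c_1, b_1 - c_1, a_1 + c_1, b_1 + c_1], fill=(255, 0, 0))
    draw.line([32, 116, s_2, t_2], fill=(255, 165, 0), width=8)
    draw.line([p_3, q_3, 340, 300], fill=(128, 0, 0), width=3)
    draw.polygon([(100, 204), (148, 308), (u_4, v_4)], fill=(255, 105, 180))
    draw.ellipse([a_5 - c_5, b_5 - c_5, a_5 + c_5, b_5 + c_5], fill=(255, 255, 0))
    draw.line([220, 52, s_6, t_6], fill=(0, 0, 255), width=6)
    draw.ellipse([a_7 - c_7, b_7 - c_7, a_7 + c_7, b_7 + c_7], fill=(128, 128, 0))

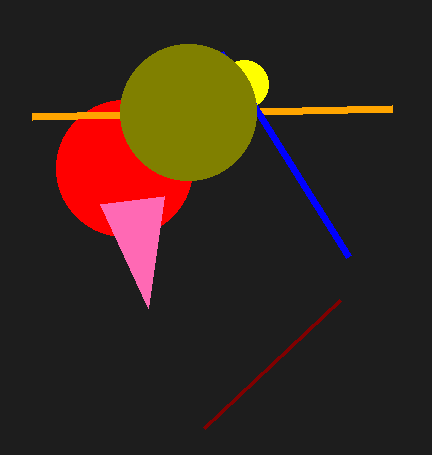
a_1 = 124
b_1 = 168
c_1 = 68
s_2 = 392
t_2 = 108
p_3 = 204
q_3 = 428
u_4 = 164
v_4 = 196
a_5 = 244
b_5 = 84
c_5 = 24
s_6 = 348
t_6 = 256
a_7 = 188
b_7 = 112
c_7 = 68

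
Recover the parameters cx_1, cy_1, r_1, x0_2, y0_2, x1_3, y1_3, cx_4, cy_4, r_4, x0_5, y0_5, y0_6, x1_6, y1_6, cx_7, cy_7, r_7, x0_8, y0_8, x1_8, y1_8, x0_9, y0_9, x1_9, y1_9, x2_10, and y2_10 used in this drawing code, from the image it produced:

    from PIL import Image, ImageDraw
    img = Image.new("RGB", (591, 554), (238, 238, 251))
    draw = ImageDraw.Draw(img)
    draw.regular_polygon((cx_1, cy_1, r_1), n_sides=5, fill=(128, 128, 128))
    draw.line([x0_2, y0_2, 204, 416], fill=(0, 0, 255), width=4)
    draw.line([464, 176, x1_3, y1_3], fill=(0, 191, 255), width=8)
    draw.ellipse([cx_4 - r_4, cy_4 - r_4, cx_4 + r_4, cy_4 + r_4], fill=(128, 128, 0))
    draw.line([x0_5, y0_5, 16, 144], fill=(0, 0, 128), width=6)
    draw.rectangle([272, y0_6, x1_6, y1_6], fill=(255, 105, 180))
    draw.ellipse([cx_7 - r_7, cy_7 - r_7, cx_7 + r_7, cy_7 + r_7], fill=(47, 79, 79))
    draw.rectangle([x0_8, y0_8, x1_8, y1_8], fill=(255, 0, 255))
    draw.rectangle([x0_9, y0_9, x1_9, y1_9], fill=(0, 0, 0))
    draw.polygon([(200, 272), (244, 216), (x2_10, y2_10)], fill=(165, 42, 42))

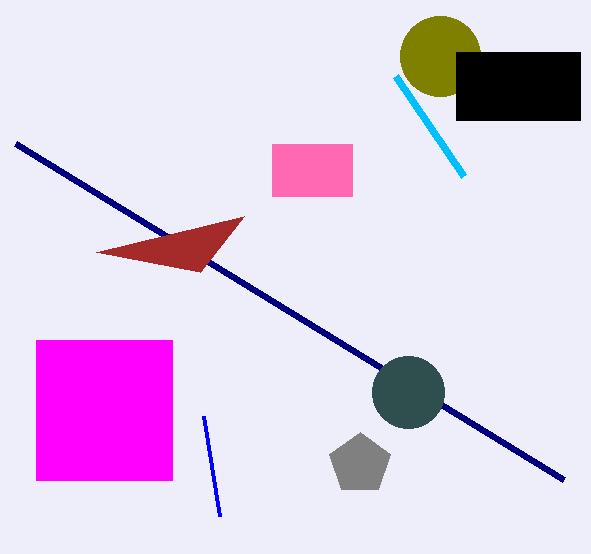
cx_1 = 360; cy_1 = 464; r_1 = 32; x0_2 = 220; y0_2 = 516; x1_3 = 396; y1_3 = 76; cx_4 = 440; cy_4 = 56; r_4 = 40; x0_5 = 564; y0_5 = 480; y0_6 = 144; x1_6 = 352; y1_6 = 196; cx_7 = 408; cy_7 = 392; r_7 = 36; x0_8 = 36; y0_8 = 340; x1_8 = 172; y1_8 = 480; x0_9 = 456; y0_9 = 52; x1_9 = 580; y1_9 = 120; x2_10 = 96; y2_10 = 252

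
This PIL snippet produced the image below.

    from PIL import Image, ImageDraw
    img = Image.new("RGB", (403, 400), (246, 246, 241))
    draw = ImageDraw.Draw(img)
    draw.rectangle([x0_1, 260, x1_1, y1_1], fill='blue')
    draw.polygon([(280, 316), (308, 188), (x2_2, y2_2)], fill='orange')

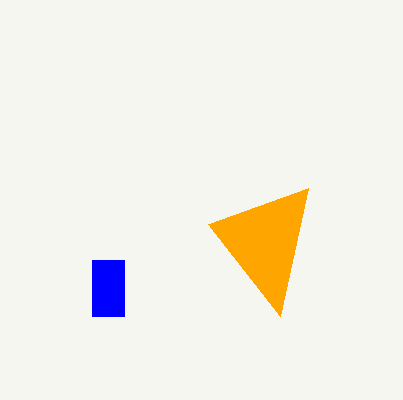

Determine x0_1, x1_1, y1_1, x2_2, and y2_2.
x0_1 = 92; x1_1 = 124; y1_1 = 316; x2_2 = 208; y2_2 = 224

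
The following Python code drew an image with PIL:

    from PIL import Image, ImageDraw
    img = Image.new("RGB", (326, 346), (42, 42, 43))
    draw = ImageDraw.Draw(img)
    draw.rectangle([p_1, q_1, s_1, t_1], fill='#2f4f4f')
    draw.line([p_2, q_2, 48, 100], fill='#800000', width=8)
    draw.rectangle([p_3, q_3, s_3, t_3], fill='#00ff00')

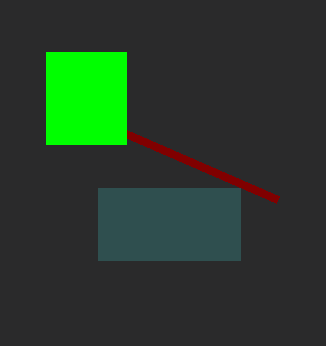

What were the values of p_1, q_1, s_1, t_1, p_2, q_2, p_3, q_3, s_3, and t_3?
p_1 = 98
q_1 = 188
s_1 = 240
t_1 = 260
p_2 = 278
q_2 = 200
p_3 = 46
q_3 = 52
s_3 = 126
t_3 = 144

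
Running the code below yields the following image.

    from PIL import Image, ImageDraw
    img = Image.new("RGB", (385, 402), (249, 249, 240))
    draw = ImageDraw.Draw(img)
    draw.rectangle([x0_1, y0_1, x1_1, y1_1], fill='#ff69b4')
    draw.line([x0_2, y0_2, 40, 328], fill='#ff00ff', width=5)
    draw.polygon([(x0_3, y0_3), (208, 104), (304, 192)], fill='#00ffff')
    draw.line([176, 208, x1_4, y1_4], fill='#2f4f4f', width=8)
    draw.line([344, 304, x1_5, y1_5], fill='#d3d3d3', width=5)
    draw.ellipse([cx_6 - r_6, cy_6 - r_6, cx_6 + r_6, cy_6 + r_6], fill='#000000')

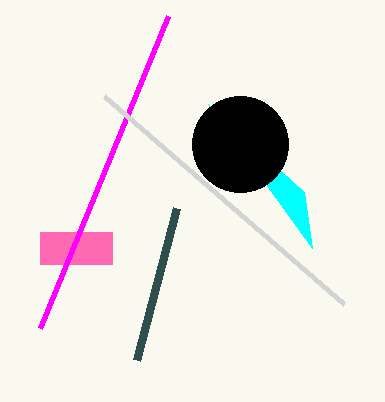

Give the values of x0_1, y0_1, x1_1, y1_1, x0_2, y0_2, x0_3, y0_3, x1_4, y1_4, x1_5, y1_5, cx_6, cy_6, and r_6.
x0_1 = 40
y0_1 = 232
x1_1 = 112
y1_1 = 264
x0_2 = 168
y0_2 = 16
x0_3 = 312
y0_3 = 248
x1_4 = 136
y1_4 = 360
x1_5 = 104
y1_5 = 96
cx_6 = 240
cy_6 = 144
r_6 = 48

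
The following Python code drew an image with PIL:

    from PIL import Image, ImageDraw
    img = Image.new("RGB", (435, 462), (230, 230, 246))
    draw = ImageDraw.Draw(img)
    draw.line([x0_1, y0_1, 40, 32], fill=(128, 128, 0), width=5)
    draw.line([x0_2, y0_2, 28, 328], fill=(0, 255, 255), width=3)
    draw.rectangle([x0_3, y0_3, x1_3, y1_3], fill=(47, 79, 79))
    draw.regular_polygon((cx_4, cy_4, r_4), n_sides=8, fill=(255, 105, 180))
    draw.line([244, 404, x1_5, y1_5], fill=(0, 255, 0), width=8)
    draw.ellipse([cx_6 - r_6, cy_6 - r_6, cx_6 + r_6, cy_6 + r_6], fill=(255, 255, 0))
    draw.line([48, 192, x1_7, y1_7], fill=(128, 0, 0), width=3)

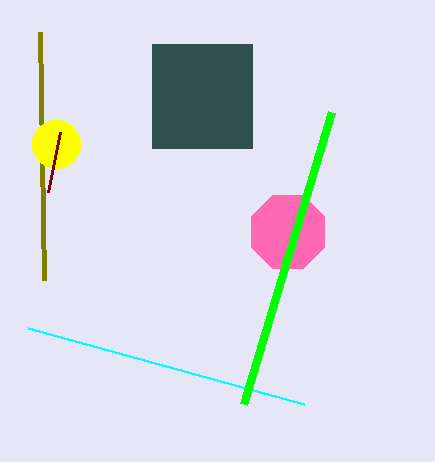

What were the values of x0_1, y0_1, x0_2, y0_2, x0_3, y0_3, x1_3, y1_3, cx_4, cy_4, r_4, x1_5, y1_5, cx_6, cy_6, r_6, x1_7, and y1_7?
x0_1 = 44; y0_1 = 280; x0_2 = 304; y0_2 = 404; x0_3 = 152; y0_3 = 44; x1_3 = 252; y1_3 = 148; cx_4 = 288; cy_4 = 232; r_4 = 40; x1_5 = 332; y1_5 = 112; cx_6 = 56; cy_6 = 144; r_6 = 24; x1_7 = 60; y1_7 = 132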